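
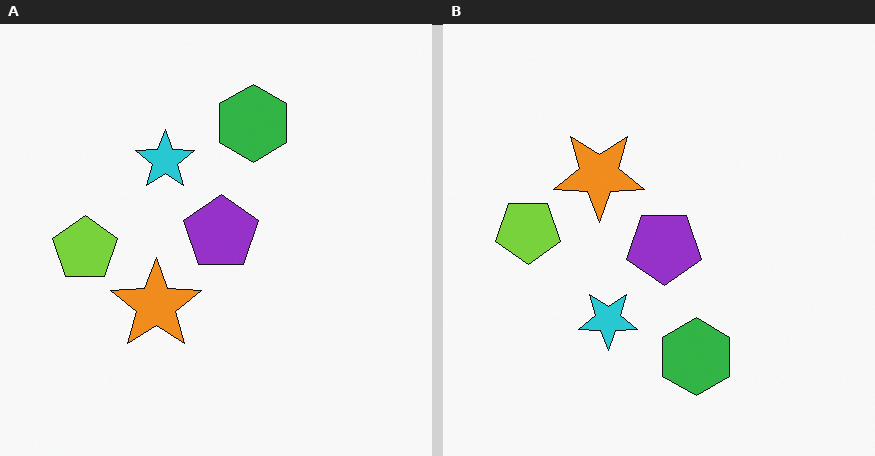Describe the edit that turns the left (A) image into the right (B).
The right (B) image is the left (A) flipped vertically (top ↔ bottom).

The green hexagon is in the top of the left (A) image and the bottom of the right (B) — shapes on opposite sides of the horizontal midline have swapped in a mirror flip.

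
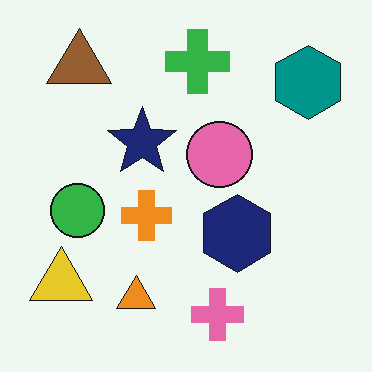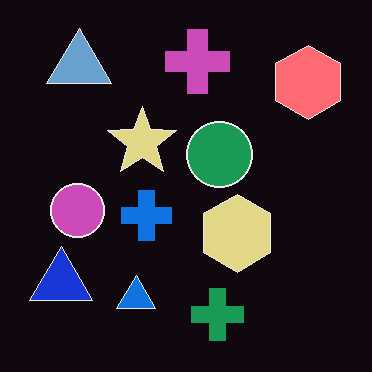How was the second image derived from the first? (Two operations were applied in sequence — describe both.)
The transformation is: color-inverted (negative), then given moderate JPEG compression.

The light background has become dark and every shape's color is its complement — a photographic negative. Blocky 8×8 compression artifacts appear around shape edges and the flat background shows ringing — characteristic JPEG degradation.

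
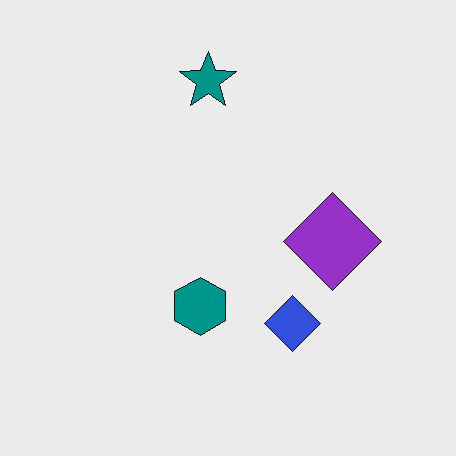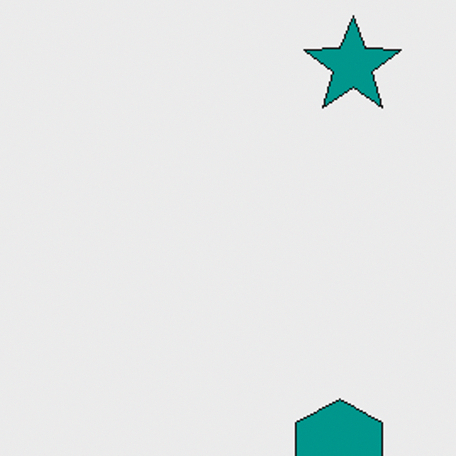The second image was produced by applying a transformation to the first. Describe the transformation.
The image was cropped to a noticeably smaller region and rescaled.

The visible shapes are larger and the field of view is narrower; shapes near the original edges may be partly or wholly outside the frame — a crop-and-rescale.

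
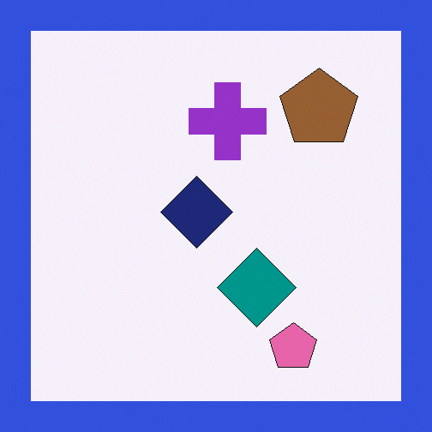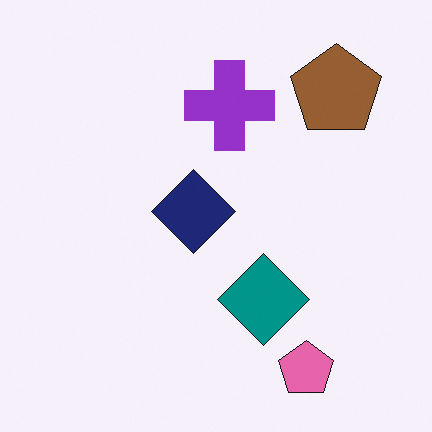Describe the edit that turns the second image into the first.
The first image is the second framed with a blue border.

A solid blue frame runs around the edge of the first image, with the content slightly shrunk inside it.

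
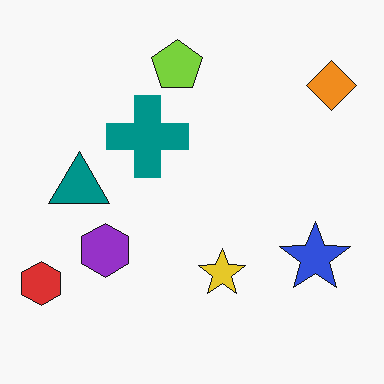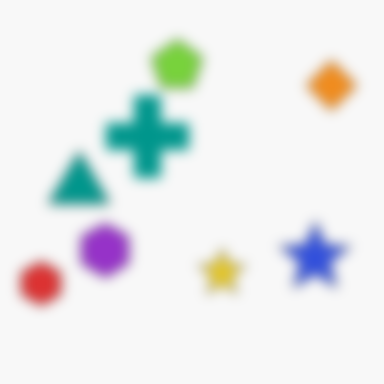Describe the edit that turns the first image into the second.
This is the original image strongly gaussian-blurred.

Shape edges and outlines are uniformly softened across the whole image.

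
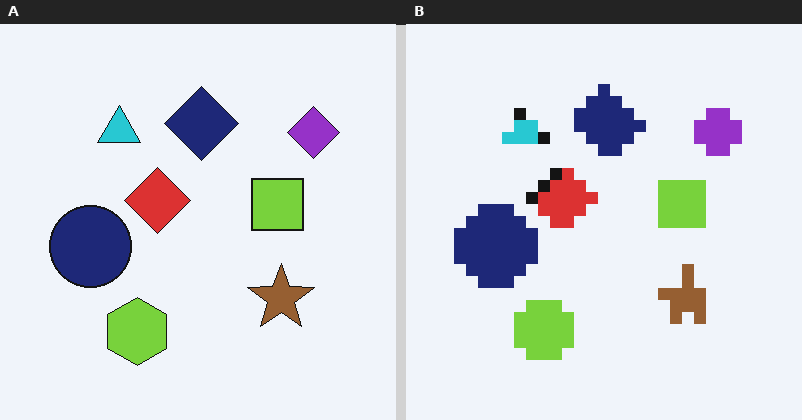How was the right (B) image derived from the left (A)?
This is the original image heavily pixelated into large blocks.

Shapes are reduced to large square blocks; fine edges and outlines are lost — a downscale-then-upscale (mosaic) effect.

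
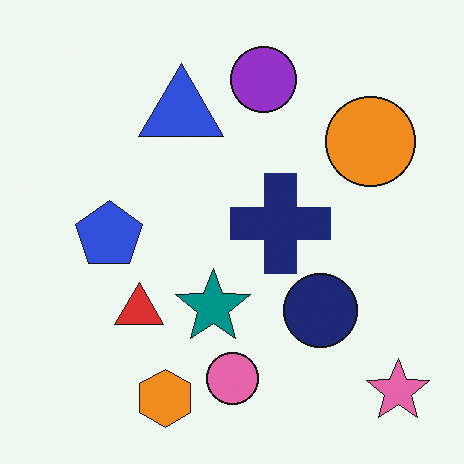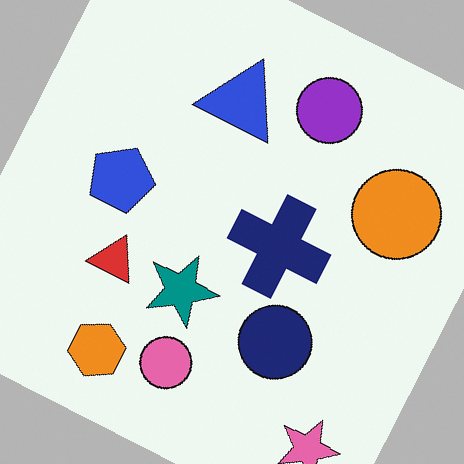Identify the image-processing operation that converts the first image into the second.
This is the original image rotated clockwise by a clearly visible amount.

Every shape is tilted by the same angle and the image corners show triangular fill wedges — a whole-image rotation by a non-right angle.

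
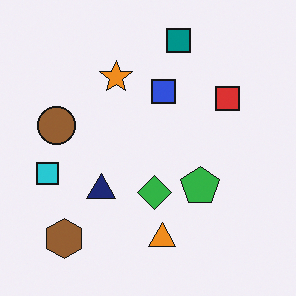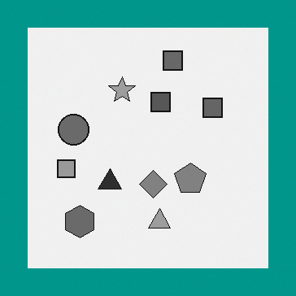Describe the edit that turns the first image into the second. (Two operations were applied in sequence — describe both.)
Converted to grayscale, then framed with a teal border.

All color is removed — every shape is now a shade of grey. A solid teal frame runs around the edge of the second image, with the content slightly shrunk inside it.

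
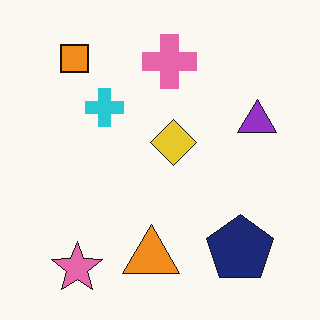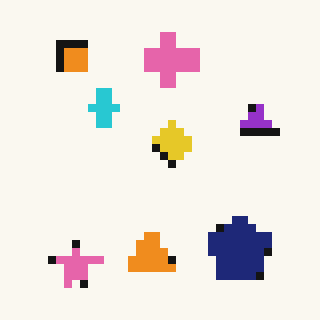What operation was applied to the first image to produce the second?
The second image is the first moderately pixelated.

Shapes are reduced to large square blocks; fine edges and outlines are lost — a downscale-then-upscale (mosaic) effect.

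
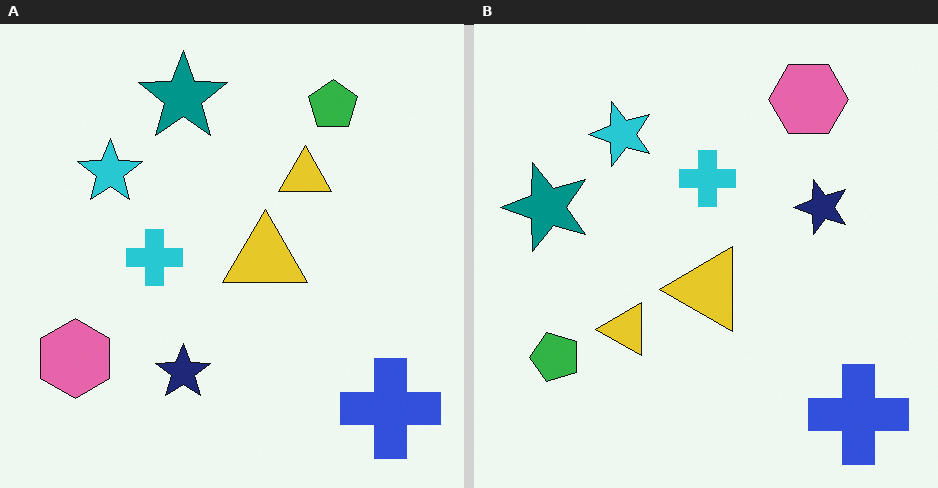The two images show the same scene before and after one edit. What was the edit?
This is the original image transposed (reflected across the top-left ↔ bottom-right diagonal).

Shapes have swapped their row and column positions — what was in the top-right is now in the bottom-left — a diagonal reflection.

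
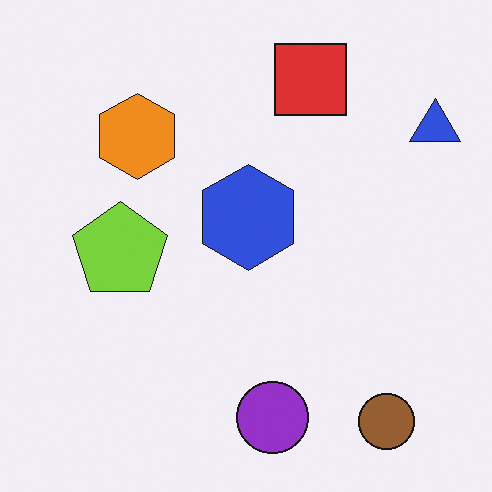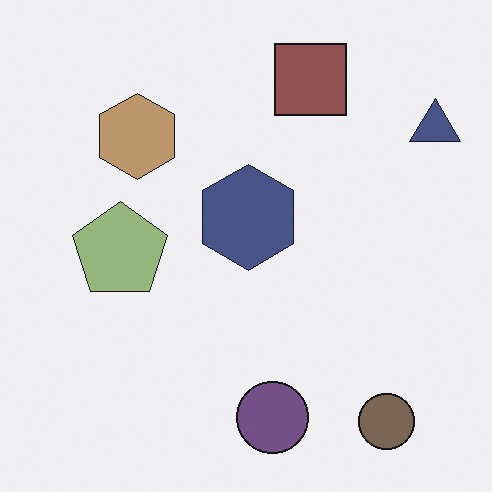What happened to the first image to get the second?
The transformation is: heavily desaturated.

All colors are more muted and greyish — a global saturation change.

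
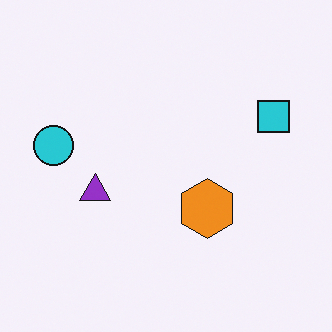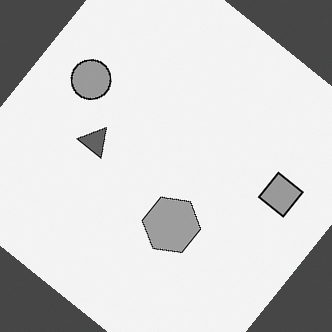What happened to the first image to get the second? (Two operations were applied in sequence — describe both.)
This is the original image converted to grayscale, then rotated clockwise by a large amount — several tens of degrees.

All color is removed — every shape is now a shade of grey. Every shape is tilted by the same angle and the image corners show triangular fill wedges — a whole-image rotation by a non-right angle.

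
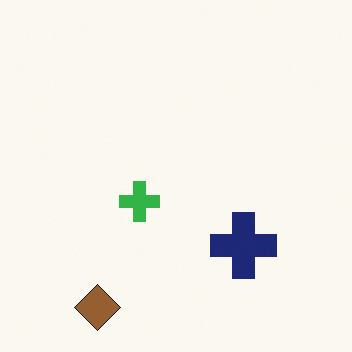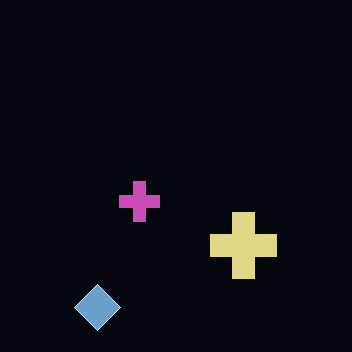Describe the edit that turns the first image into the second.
The transformation is: color-inverted (negative).

The light background has become dark and every shape's color is its complement — a photographic negative.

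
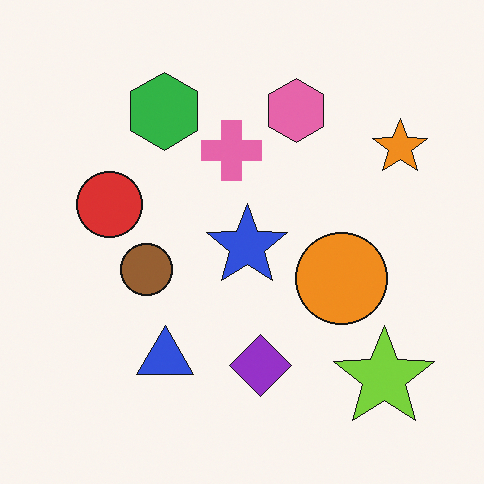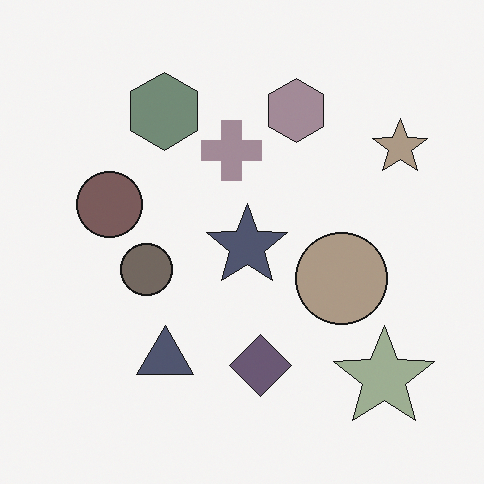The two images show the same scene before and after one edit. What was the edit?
This is the original image heavily desaturated.

All colors are more muted and greyish — a global saturation change.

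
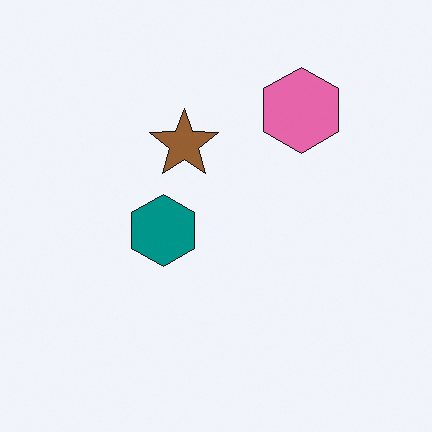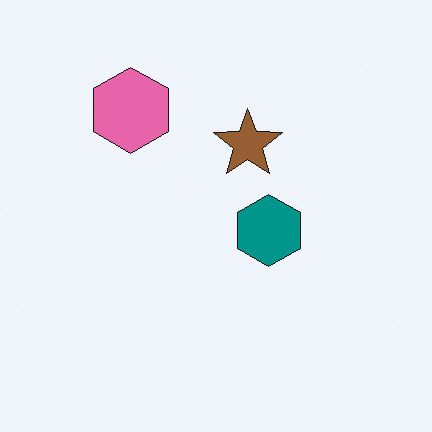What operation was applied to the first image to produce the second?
Flipped horizontally (left ↔ right).

The pink hexagon is in the top-right of the first image and the top-left of the second — shapes on opposite sides of the vertical midline have swapped in a mirror flip.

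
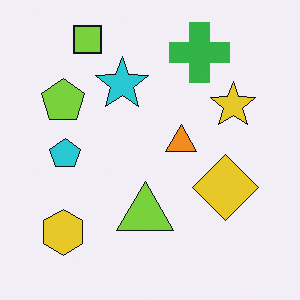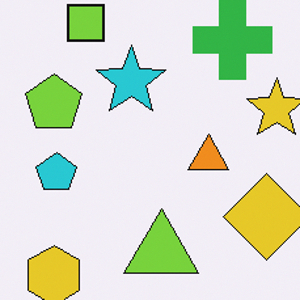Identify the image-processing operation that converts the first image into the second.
The transformation is: cropped to a modestly smaller region and rescaled.

The visible shapes are larger and the field of view is narrower; shapes near the original edges may be partly or wholly outside the frame — a crop-and-rescale.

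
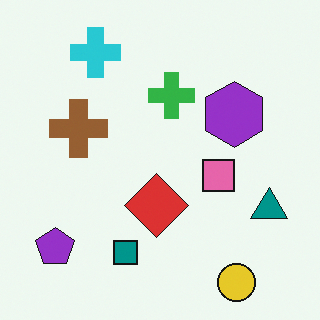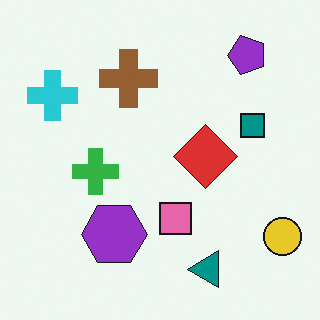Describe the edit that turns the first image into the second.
Transposed (reflected across the top-left ↔ bottom-right diagonal).

Shapes have swapped their row and column positions — what was in the top-right is now in the bottom-left — a diagonal reflection.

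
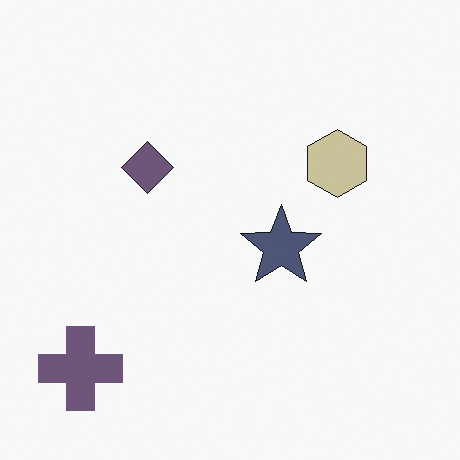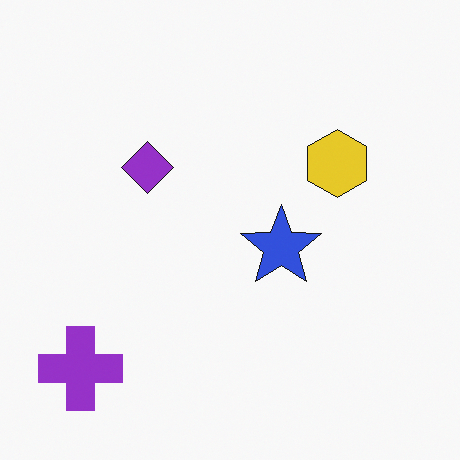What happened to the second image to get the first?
The first image is the second made much more muted (saturation change).

All colors are more muted and greyish — a global saturation change.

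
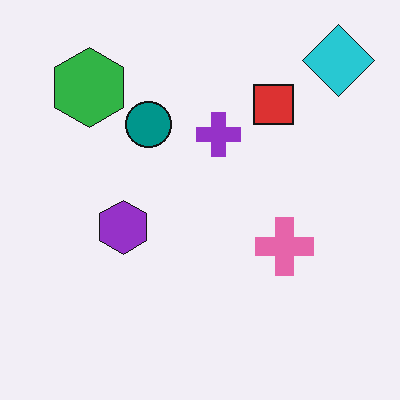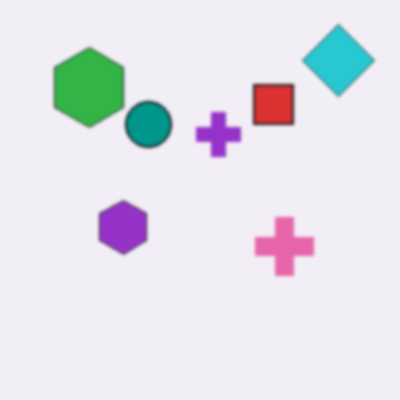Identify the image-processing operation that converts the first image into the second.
The image was lightly blurred.

Shape edges and outlines are uniformly softened across the whole image.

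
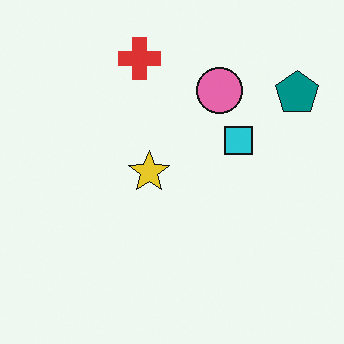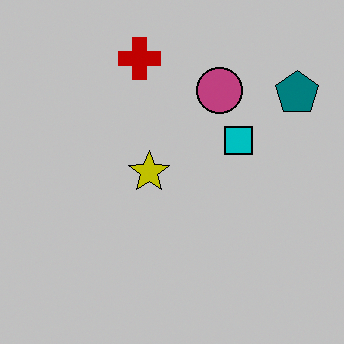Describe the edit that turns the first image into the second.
This is the original image aggressively posterized.

Each flat color has snapped to a coarser quantized level — most visibly, the near-white background has dropped to a flat grey.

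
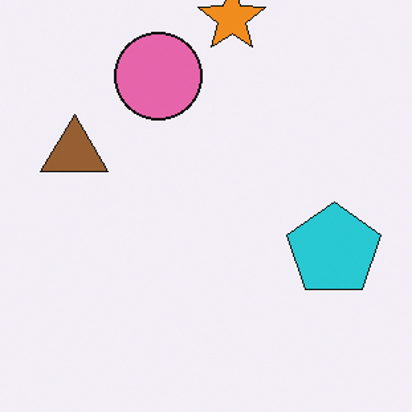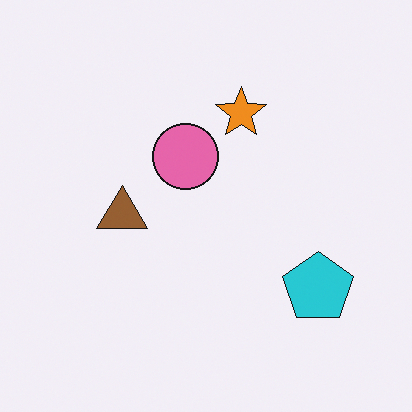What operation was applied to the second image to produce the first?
The first image is the second cropped to a modestly smaller region and rescaled.

The visible shapes are larger and the field of view is narrower; shapes near the original edges may be partly or wholly outside the frame — a crop-and-rescale.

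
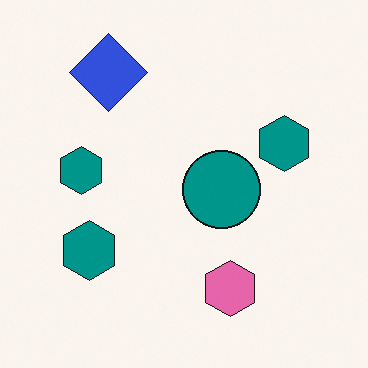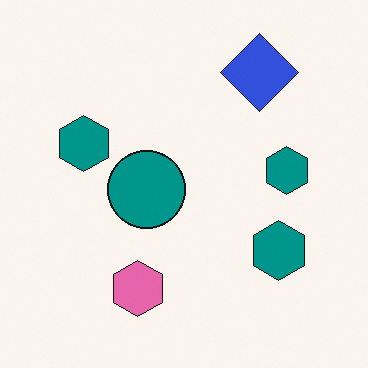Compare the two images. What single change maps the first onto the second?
Flipped horizontally (left ↔ right).

The blue diamond is in the top-left of the first image and the top-right of the second — shapes on opposite sides of the vertical midline have swapped in a mirror flip.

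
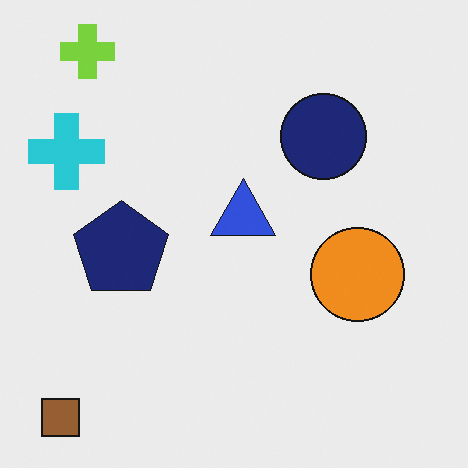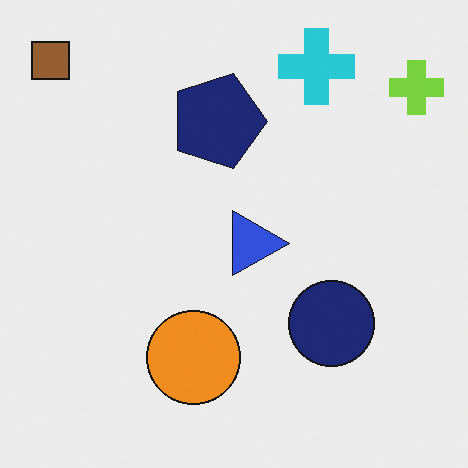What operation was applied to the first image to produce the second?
Rotated 90° clockwise.

The brown square sits in the bottom-left of the first image and the top-left of the second — consistent with a whole-image 90° clockwise rotation.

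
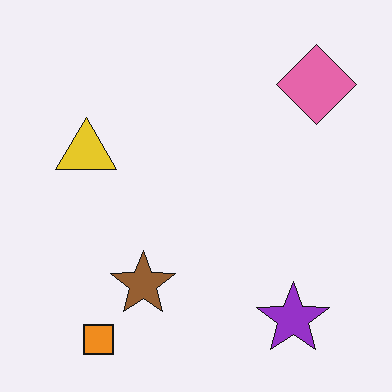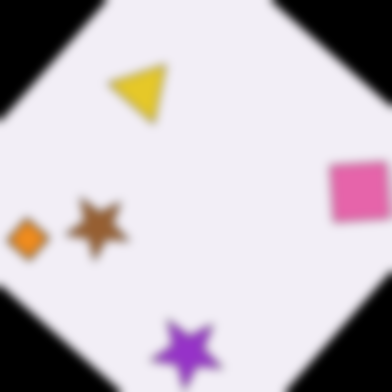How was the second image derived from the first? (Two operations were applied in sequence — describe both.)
The second image is the first rotated clockwise by a large amount — several tens of degrees, then moderately blurred.

Every shape is tilted by the same angle and the image corners show triangular fill wedges — a whole-image rotation by a non-right angle. Shape edges and outlines are uniformly softened across the whole image.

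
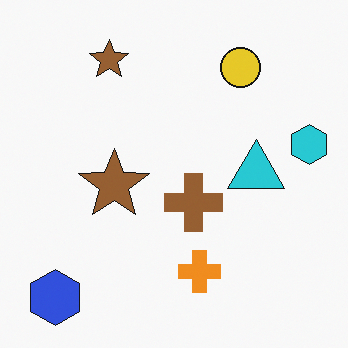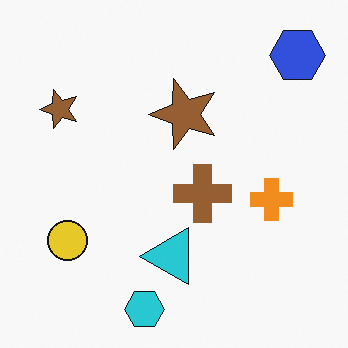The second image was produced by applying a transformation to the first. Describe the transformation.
The transformation is: transposed (reflected across the top-left ↔ bottom-right diagonal).

Shapes have swapped their row and column positions — what was in the top-right is now in the bottom-left — a diagonal reflection.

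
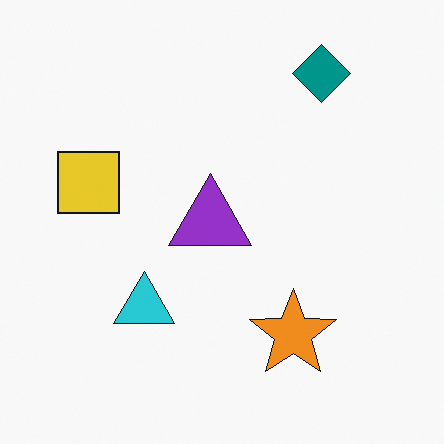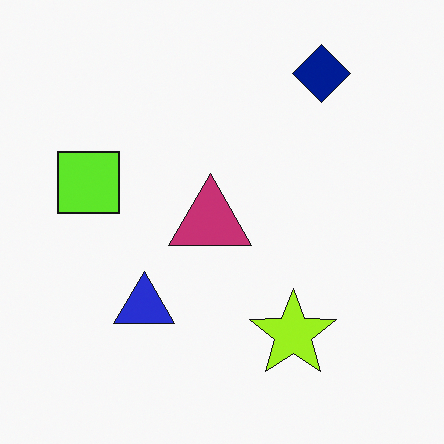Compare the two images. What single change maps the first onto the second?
Hue-shifted by a small amount.

Every shape's color has rotated by the same amount around the hue wheel — a uniform hue shift.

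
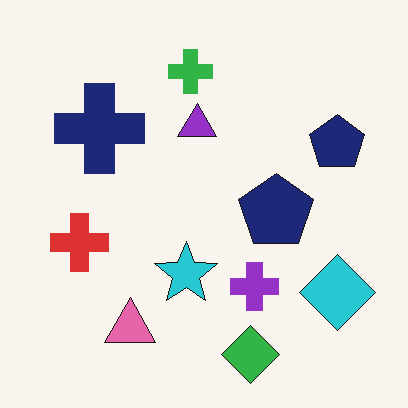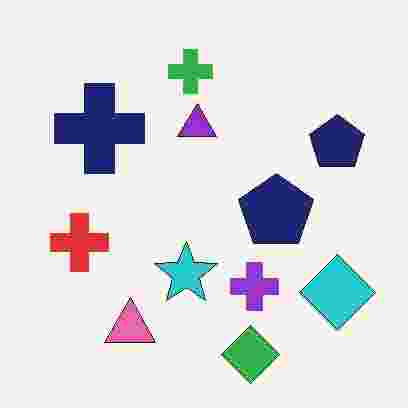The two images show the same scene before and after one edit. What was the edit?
It was degraded with heavy JPEG compression.

Blocky 8×8 compression artifacts appear around shape edges and the flat background shows ringing — characteristic JPEG degradation.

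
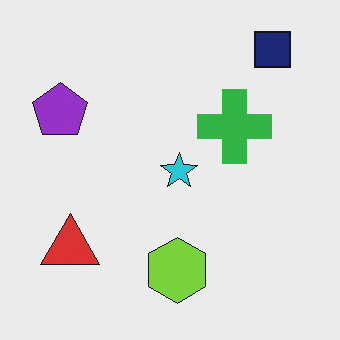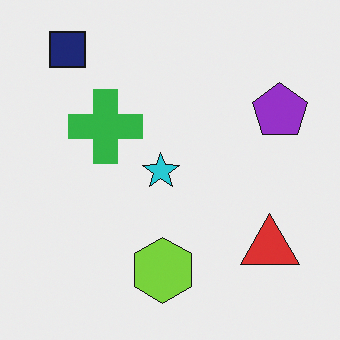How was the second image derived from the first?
The image was flipped horizontally (left ↔ right).

The purple pentagon is in the top-left of the first image and the top-right of the second — shapes on opposite sides of the vertical midline have swapped in a mirror flip.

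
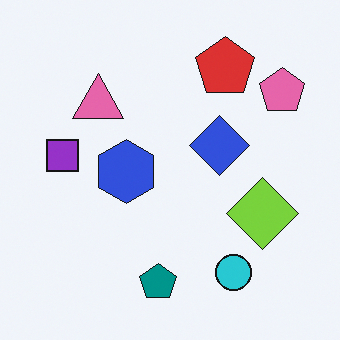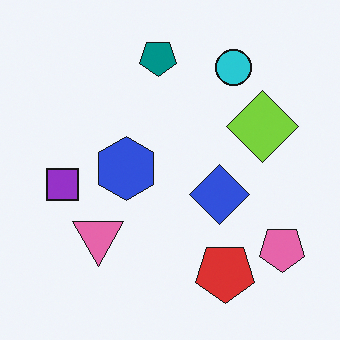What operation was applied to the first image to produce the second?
The second image is the first flipped vertically (top ↔ bottom).

The teal pentagon is in the bottom of the first image and the top of the second — shapes on opposite sides of the horizontal midline have swapped in a mirror flip.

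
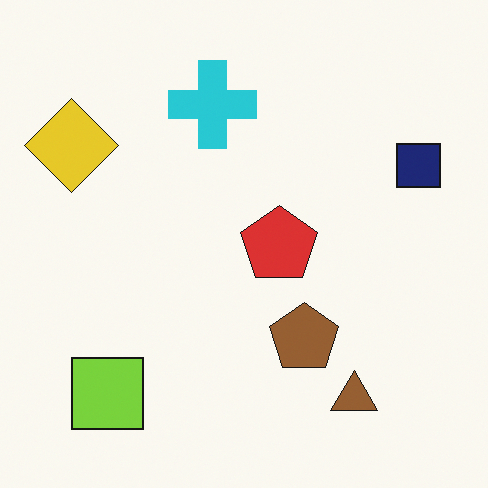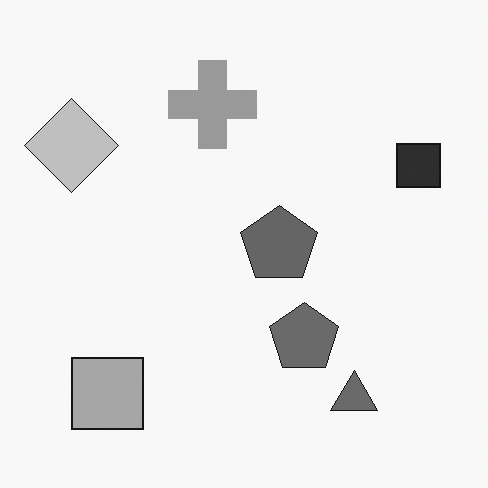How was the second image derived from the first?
The image was converted to grayscale.

All color is removed — every shape is now a shade of grey.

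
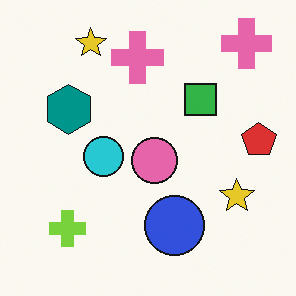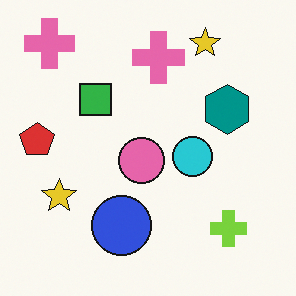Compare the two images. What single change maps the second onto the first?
Flipped horizontally (left ↔ right).

The red pentagon is in the left of the second image and the right of the first — shapes on opposite sides of the vertical midline have swapped in a mirror flip.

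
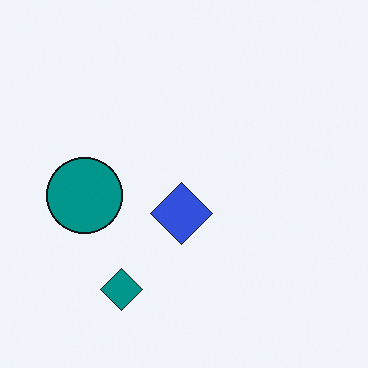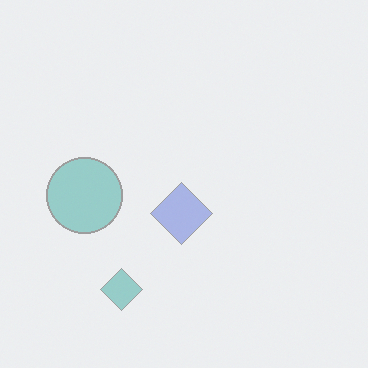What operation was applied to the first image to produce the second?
The transformation is: washed out (contrast reduced).

Tones are pushed toward mid-grey across the whole image — a global contrast change.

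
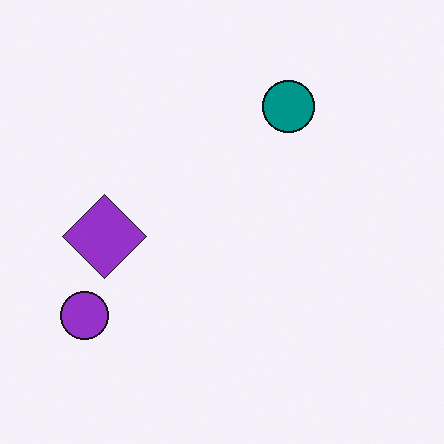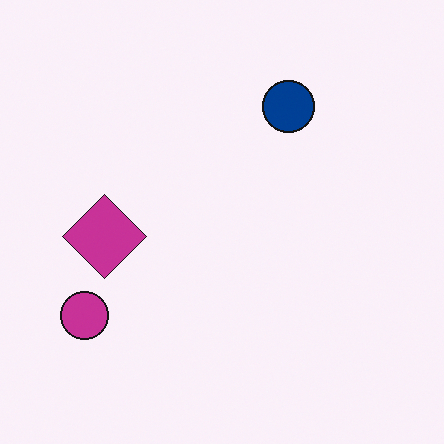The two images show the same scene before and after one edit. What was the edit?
The transformation is: hue-shifted slightly.

Every shape's color has rotated by the same amount around the hue wheel — a uniform hue shift.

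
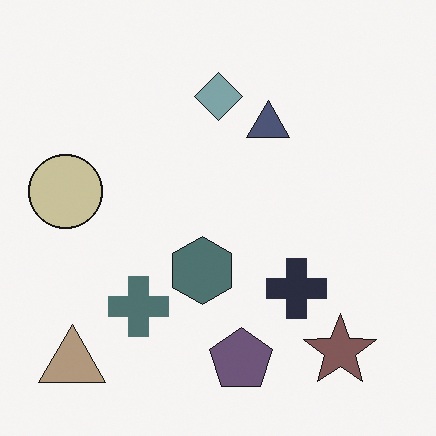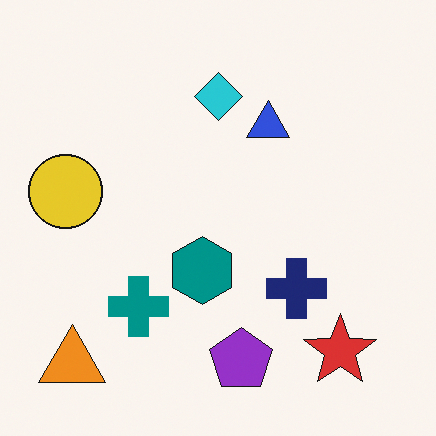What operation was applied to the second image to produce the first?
Heavily desaturated.

All colors are more muted and greyish — a global saturation change.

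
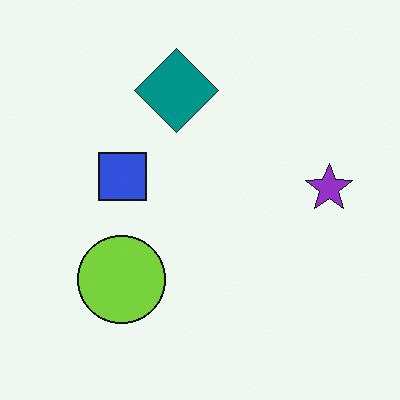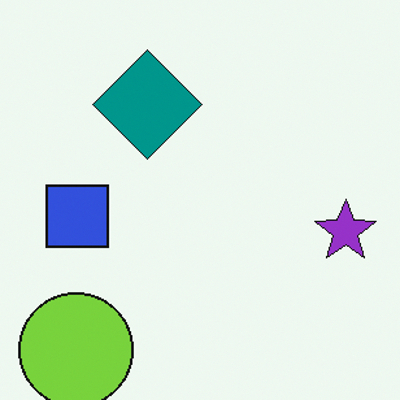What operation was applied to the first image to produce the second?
The transformation is: cropped slightly and scaled back up.

The visible shapes are larger and the field of view is narrower; shapes near the original edges may be partly or wholly outside the frame — a crop-and-rescale.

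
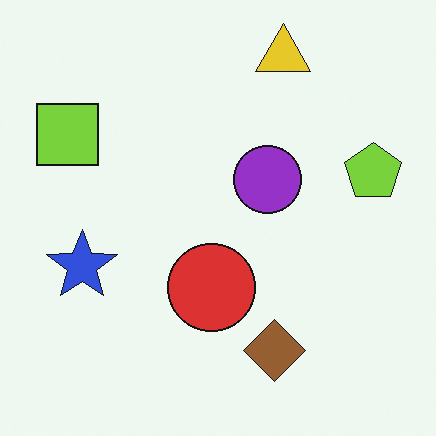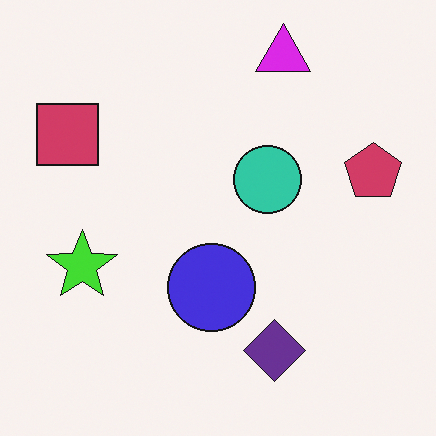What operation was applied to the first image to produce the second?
Hue-shifted by a large amount.

Every shape's color has rotated by the same amount around the hue wheel — a uniform hue shift.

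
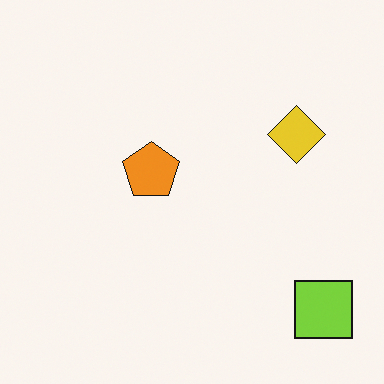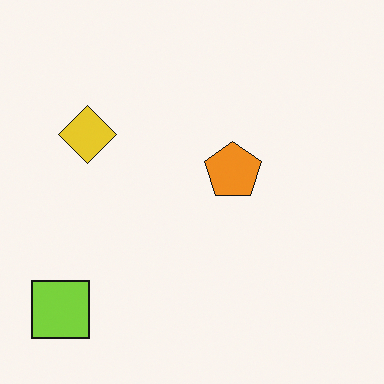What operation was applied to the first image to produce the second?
The transformation is: flipped horizontally (left ↔ right).

The lime square is in the bottom-right of the first image and the bottom-left of the second — shapes on opposite sides of the vertical midline have swapped in a mirror flip.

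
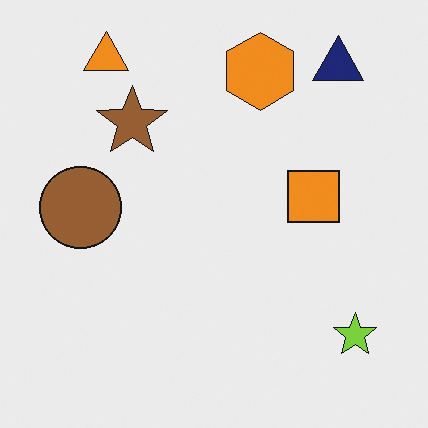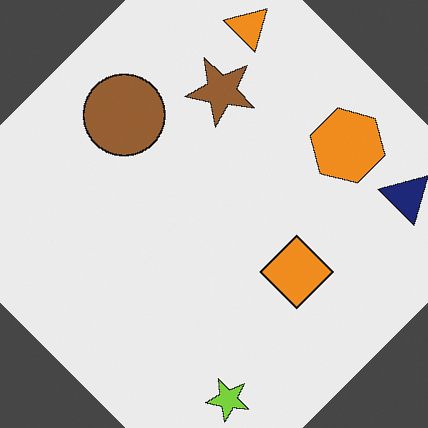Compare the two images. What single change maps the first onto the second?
This is the original image rotated clockwise by a large amount — several tens of degrees.

Every shape is tilted by the same angle and the image corners show triangular fill wedges — a whole-image rotation by a non-right angle.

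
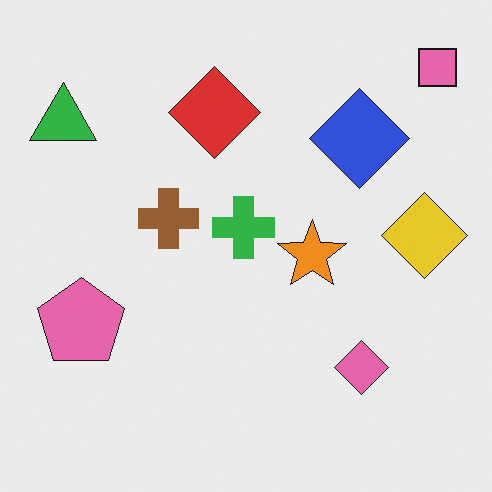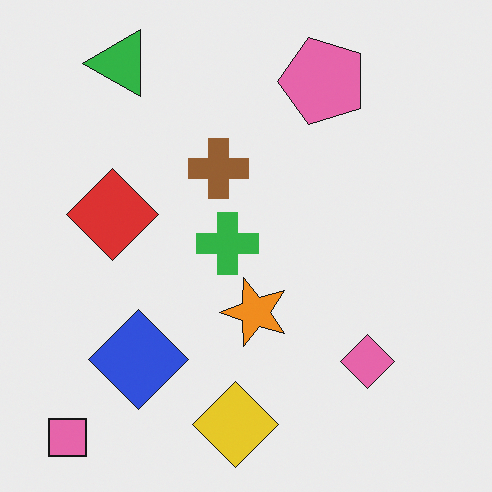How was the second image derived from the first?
The second image is the first transposed (reflected across the top-left ↔ bottom-right diagonal).

Shapes have swapped their row and column positions — what was in the top-right is now in the bottom-left — a diagonal reflection.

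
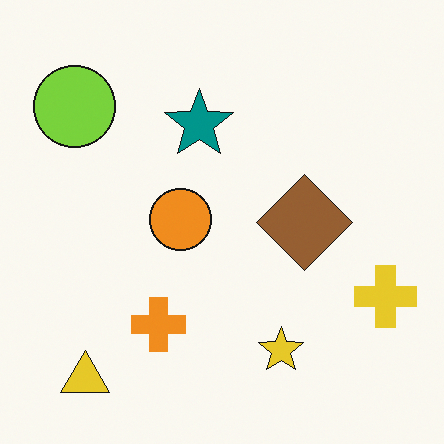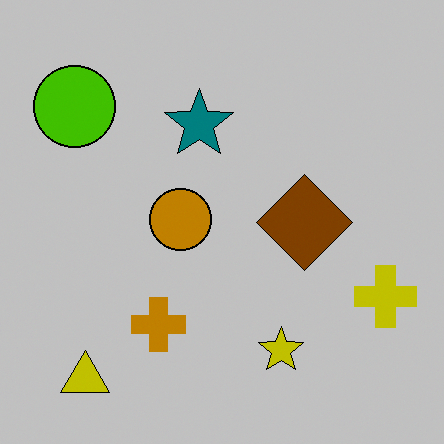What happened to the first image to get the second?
This is the original image aggressively posterized.

Each flat color has snapped to a coarser quantized level — most visibly, the near-white background has dropped to a flat grey.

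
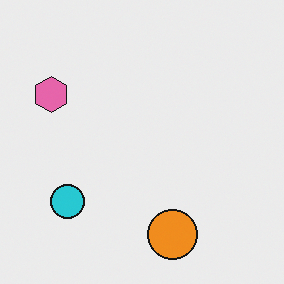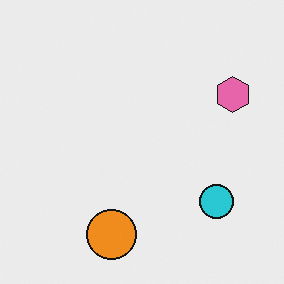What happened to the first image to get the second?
The second image is the first flipped horizontally (left ↔ right).

The pink hexagon is in the top-left of the first image and the top-right of the second — shapes on opposite sides of the vertical midline have swapped in a mirror flip.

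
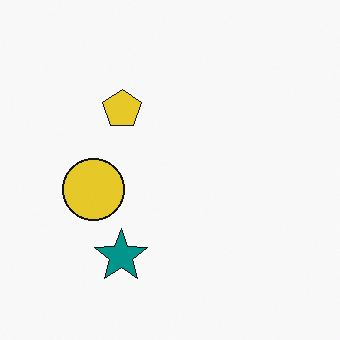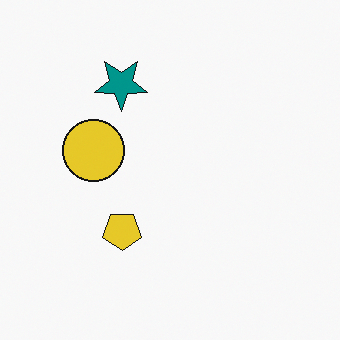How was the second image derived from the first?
It was flipped vertically (top ↔ bottom).

The teal star is in the bottom of the first image and the top of the second — shapes on opposite sides of the horizontal midline have swapped in a mirror flip.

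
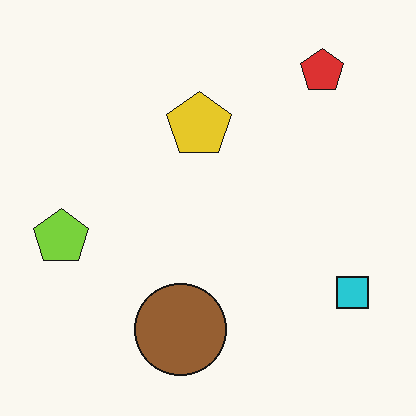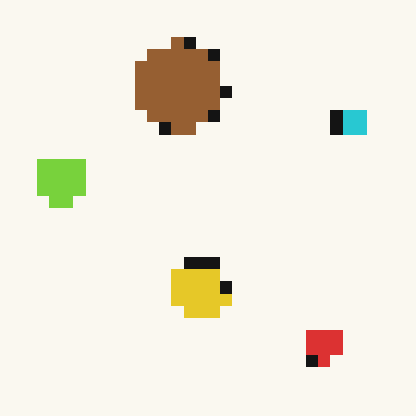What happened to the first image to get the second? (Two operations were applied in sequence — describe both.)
The second image is the first flipped vertically (top ↔ bottom), then heavily pixelated into large blocks.

The red pentagon is in the top-right of the first image and the bottom-right of the second — shapes on opposite sides of the horizontal midline have swapped in a mirror flip. Shapes are reduced to large square blocks; fine edges and outlines are lost — a downscale-then-upscale (mosaic) effect.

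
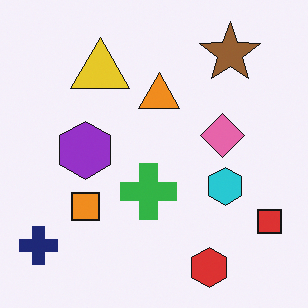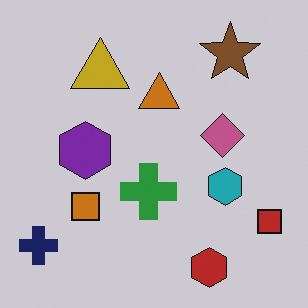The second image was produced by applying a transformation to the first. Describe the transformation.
Slightly darkened.

Every pixel — background and shapes alike — is uniformly darkened.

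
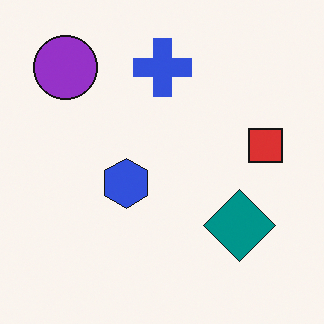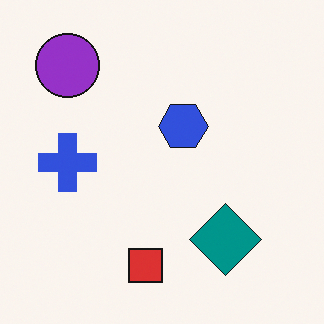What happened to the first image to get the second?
The second image is the first transposed (reflected across the top-left ↔ bottom-right diagonal).

Shapes have swapped their row and column positions — what was in the top-right is now in the bottom-left — a diagonal reflection.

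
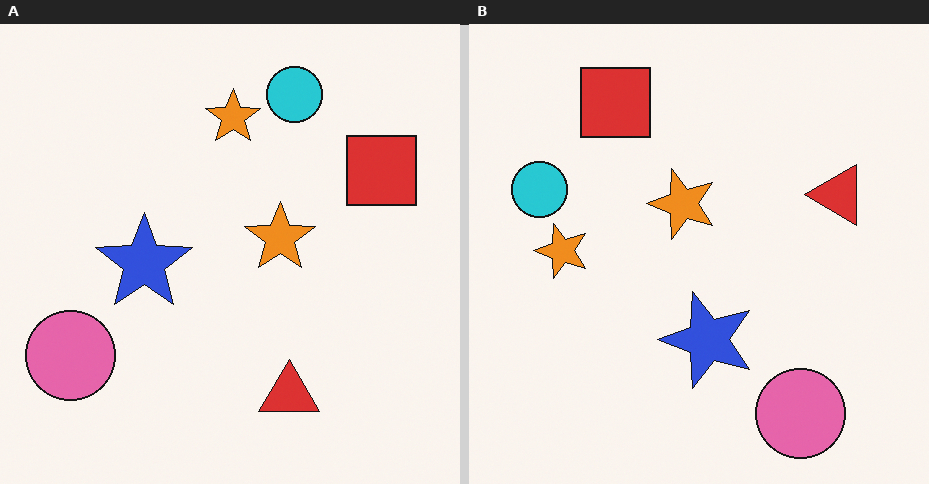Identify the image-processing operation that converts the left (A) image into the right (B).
Rotated 90° counter-clockwise.

The pink circle sits in the bottom-left of the left (A) image and the bottom-right of the right (B) — consistent with a whole-image 90° counter-clockwise rotation.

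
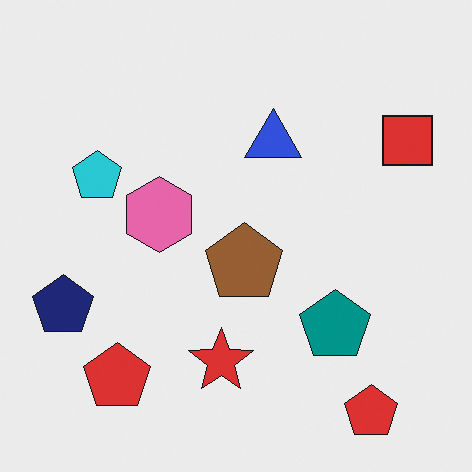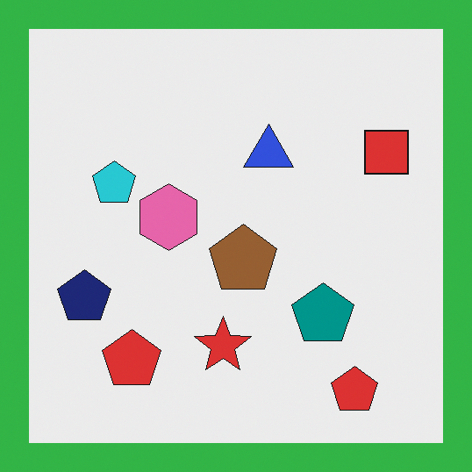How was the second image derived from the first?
The image was framed with a green border.

A solid green frame runs around the edge of the second image, with the content slightly shrunk inside it.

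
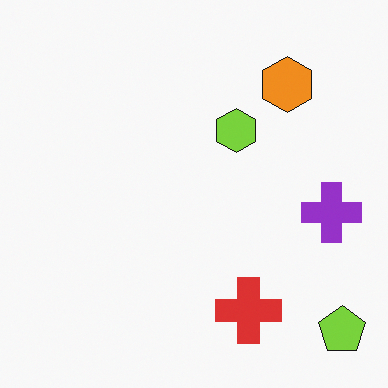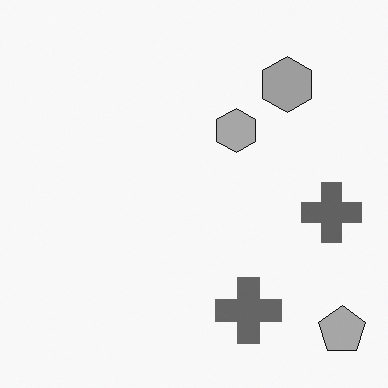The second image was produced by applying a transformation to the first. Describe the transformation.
This is the original image converted to grayscale.

All color is removed — every shape is now a shade of grey.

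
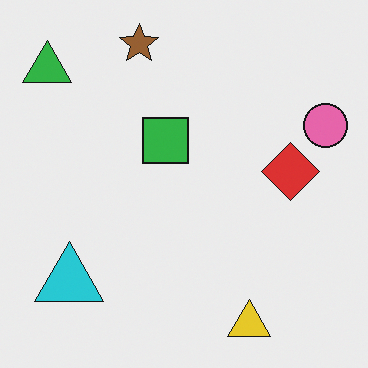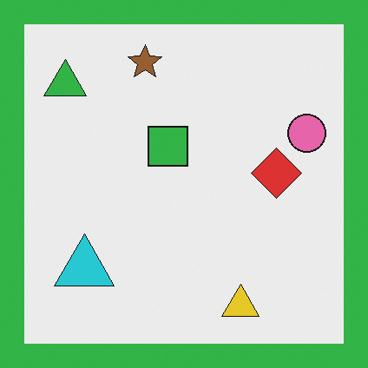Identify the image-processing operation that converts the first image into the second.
This is the original image framed with a green border.

A solid green frame runs around the edge of the second image, with the content slightly shrunk inside it.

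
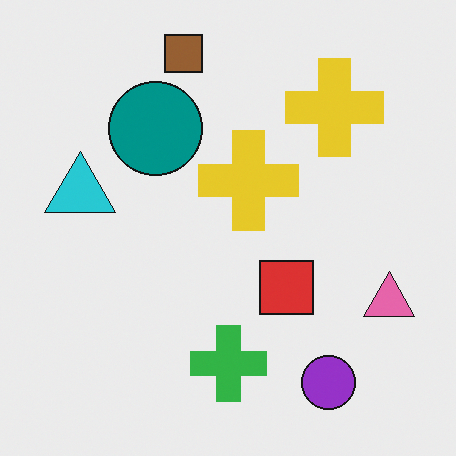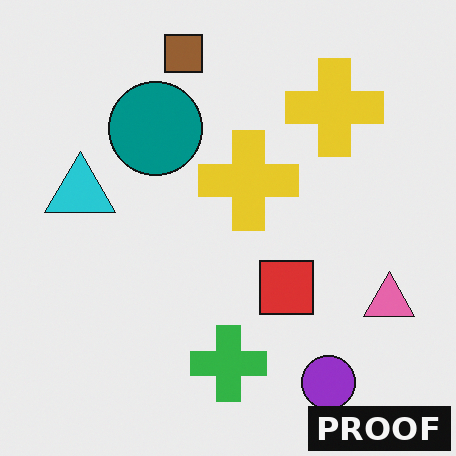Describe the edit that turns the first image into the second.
This is the original image watermarked with the text "PROOF" in the lower-right corner.

A dark label reading "PROOF" appears in the lower-right corner.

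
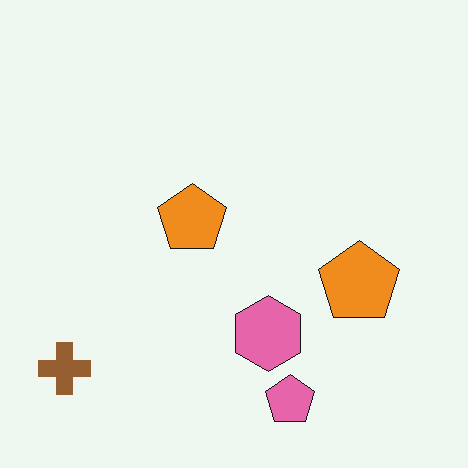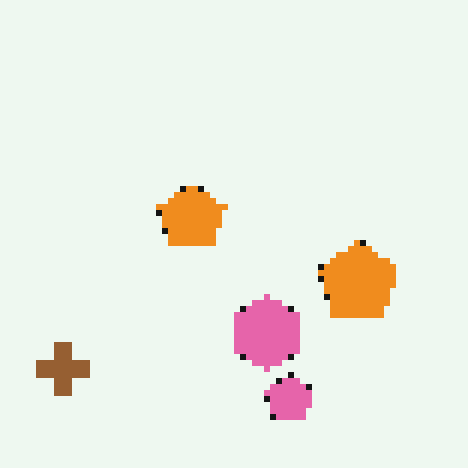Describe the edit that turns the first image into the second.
The transformation is: moderately pixelated.

Shapes are reduced to large square blocks; fine edges and outlines are lost — a downscale-then-upscale (mosaic) effect.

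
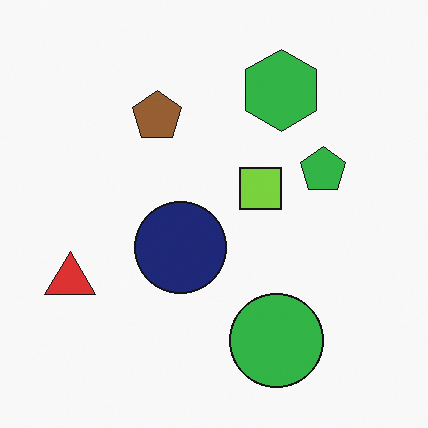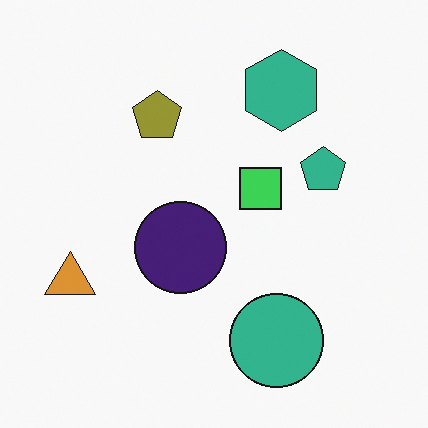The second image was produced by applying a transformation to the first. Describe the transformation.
The second image is the first hue-shifted by a small amount.

Every shape's color has rotated by the same amount around the hue wheel — a uniform hue shift.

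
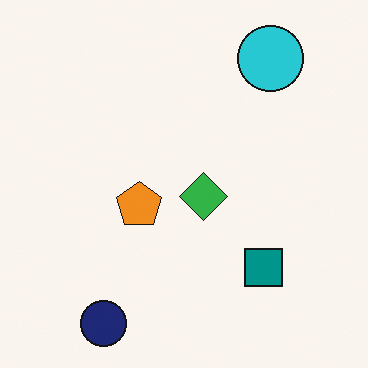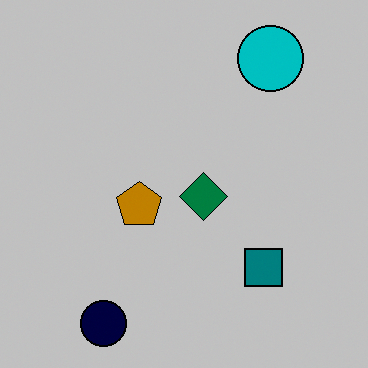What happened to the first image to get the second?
The transformation is: heavily posterized to just a handful of flat colors.

Each flat color has snapped to a coarser quantized level — most visibly, the near-white background has dropped to a flat grey.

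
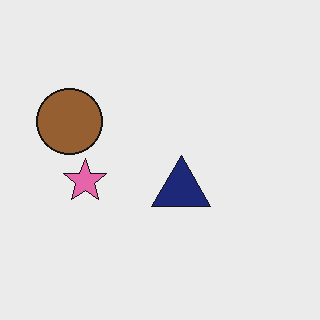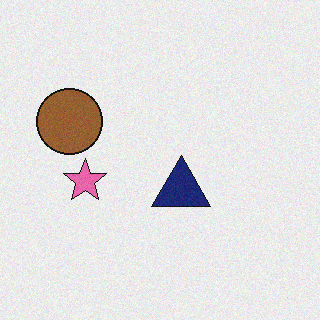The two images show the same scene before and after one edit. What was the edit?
The second image is the first degraded with light additive noise.

Random speckle covers the whole image, including the flat background.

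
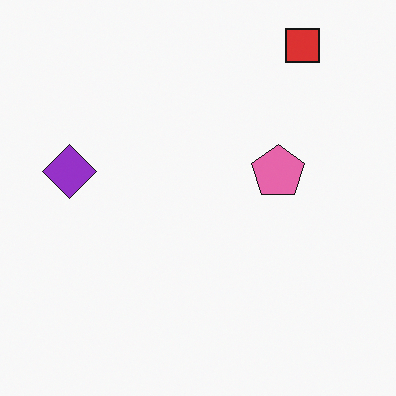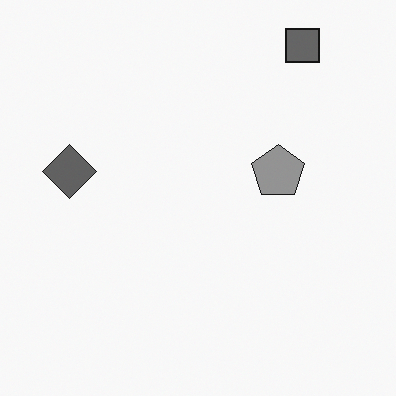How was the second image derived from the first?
Converted to grayscale.

All color is removed — every shape is now a shade of grey.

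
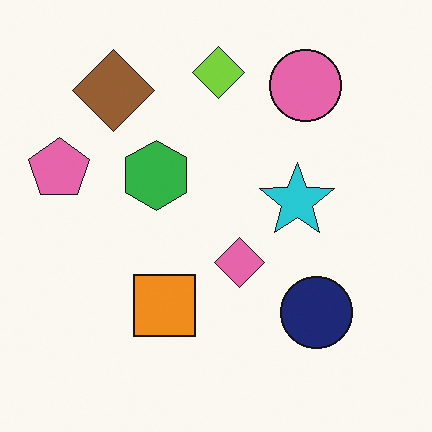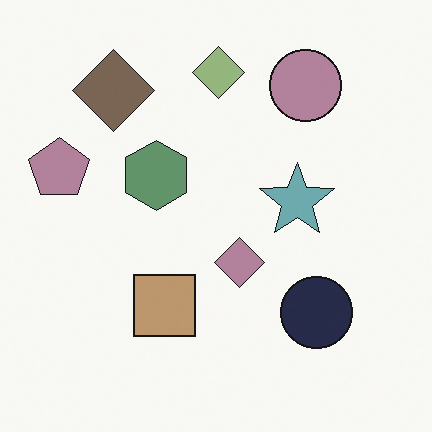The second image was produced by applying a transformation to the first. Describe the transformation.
This is the original image heavily desaturated.

All colors are more muted and greyish — a global saturation change.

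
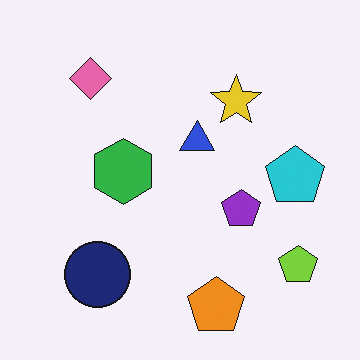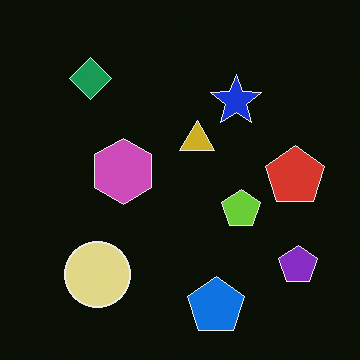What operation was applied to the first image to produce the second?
Color-inverted (negative).

The light background has become dark and every shape's color is its complement — a photographic negative.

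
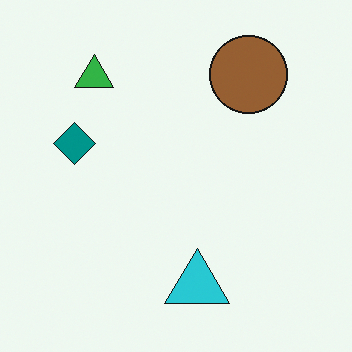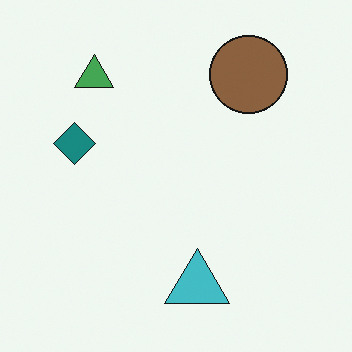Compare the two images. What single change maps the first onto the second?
The second image is the first slightly desaturated.

All colors are more muted and greyish — a global saturation change.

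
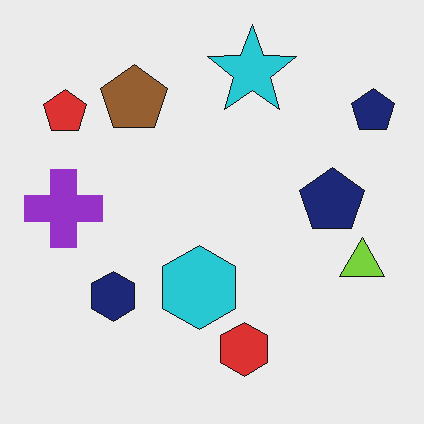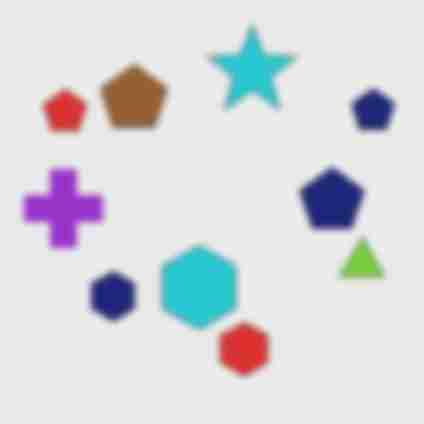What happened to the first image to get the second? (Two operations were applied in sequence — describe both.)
This is the original image moderately blurred, then heavily JPEG-compressed with obvious blocking artifacts.

Shape edges and outlines are uniformly softened across the whole image. Blocky 8×8 compression artifacts appear around shape edges and the flat background shows ringing — characteristic JPEG degradation.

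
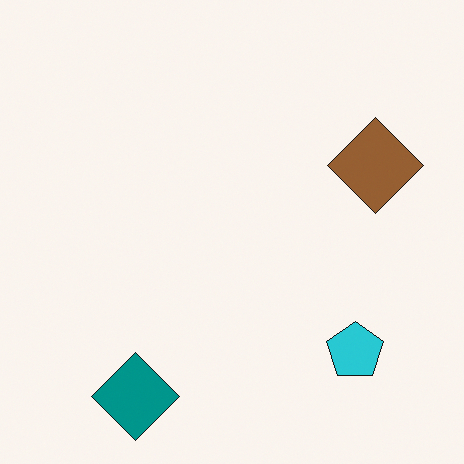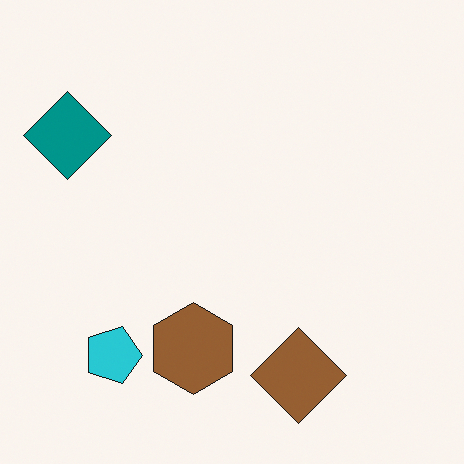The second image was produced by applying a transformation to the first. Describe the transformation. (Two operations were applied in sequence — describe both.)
Rotated 90° clockwise, then overlaid with an additional brown hexagon.

The teal diamond sits in the bottom-left of the first image and the top-left of the second — consistent with a whole-image 90° clockwise rotation. A brown hexagon appears in the second image that is absent from the first.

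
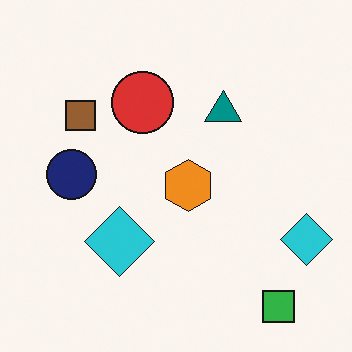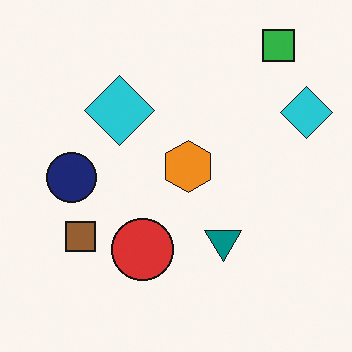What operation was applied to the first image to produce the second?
This is the original image flipped vertically (top ↔ bottom).

The green square is in the bottom-right of the first image and the top-right of the second — shapes on opposite sides of the horizontal midline have swapped in a mirror flip.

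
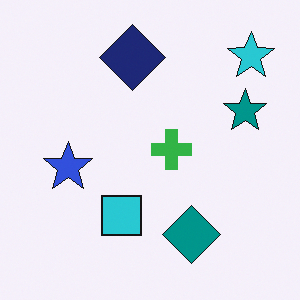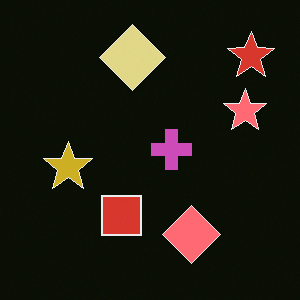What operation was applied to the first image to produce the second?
This is the original image color-inverted (negative).

The light background has become dark and every shape's color is its complement — a photographic negative.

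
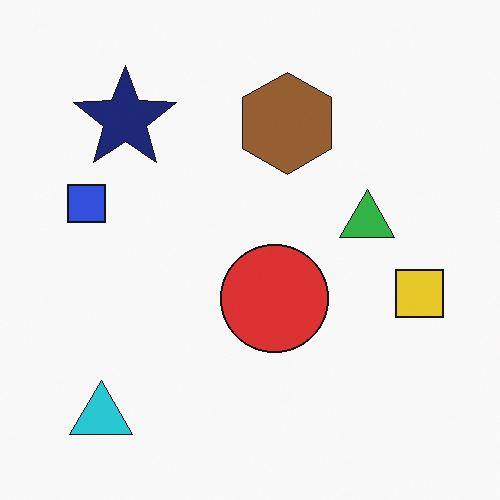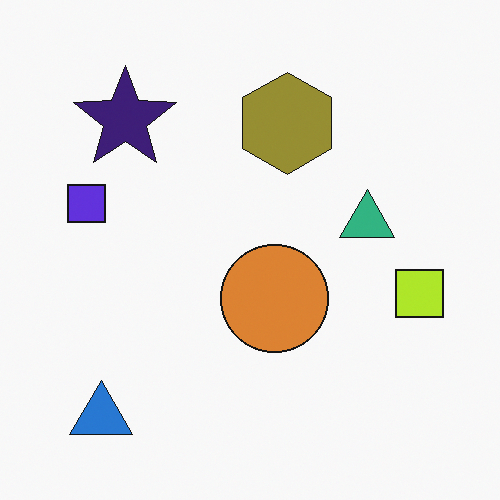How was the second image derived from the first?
It was hue-shifted slightly.

Every shape's color has rotated by the same amount around the hue wheel — a uniform hue shift.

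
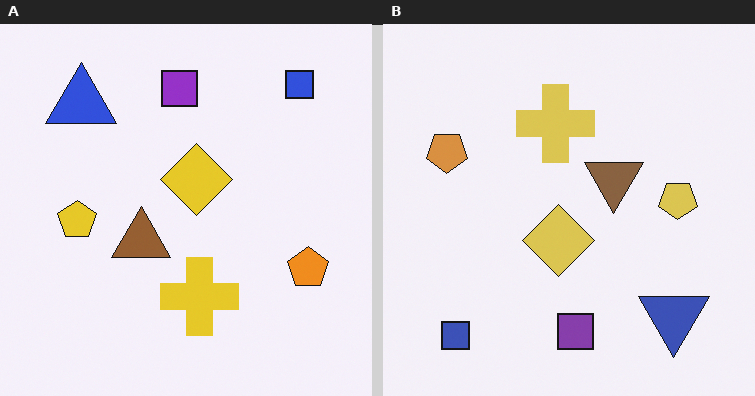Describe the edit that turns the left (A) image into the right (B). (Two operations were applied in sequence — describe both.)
It was slightly desaturated, then rotated 180°.

All colors are more muted and greyish — a global saturation change. The blue square sits in the top-right of the left (A) image and the bottom-left of the right (B) — consistent with a whole-image 180° rotation.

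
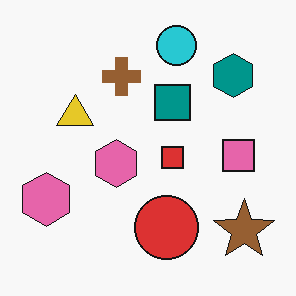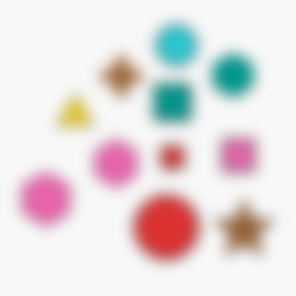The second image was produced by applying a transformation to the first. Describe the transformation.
This is the original image strongly gaussian-blurred.

Shape edges and outlines are uniformly softened across the whole image.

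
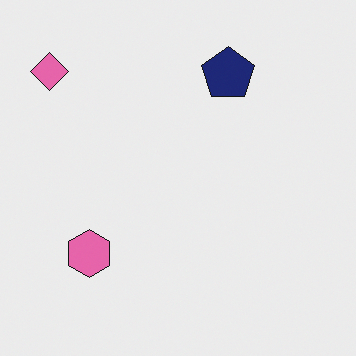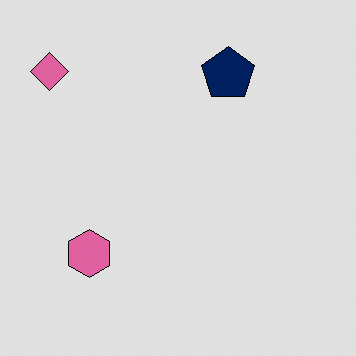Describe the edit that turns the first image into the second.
Moderately posterized.

Each flat color has snapped to a coarser quantized level — most visibly, the near-white background has dropped to a flat grey.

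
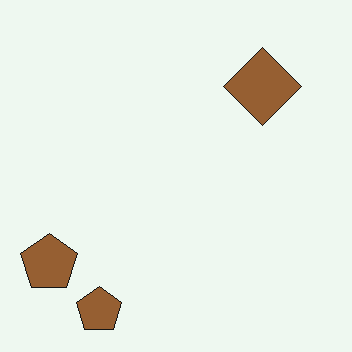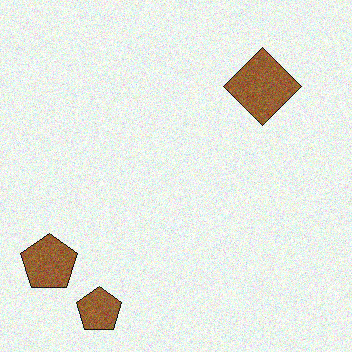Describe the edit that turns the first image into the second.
It was degraded with moderate additive noise.

Random speckle covers the whole image, including the flat background.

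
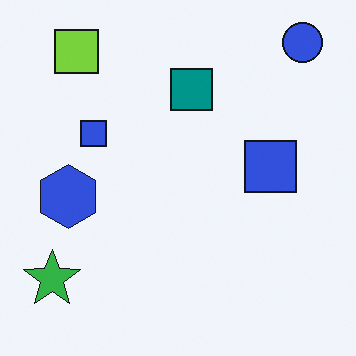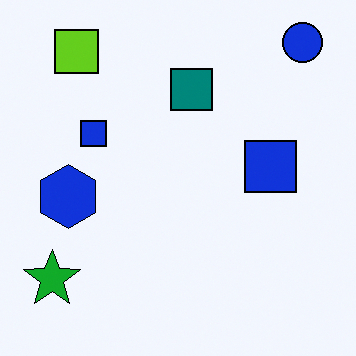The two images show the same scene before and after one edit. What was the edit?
Given slightly increased contrast.

Tones are pushed away from mid-grey across the whole image — a global contrast change.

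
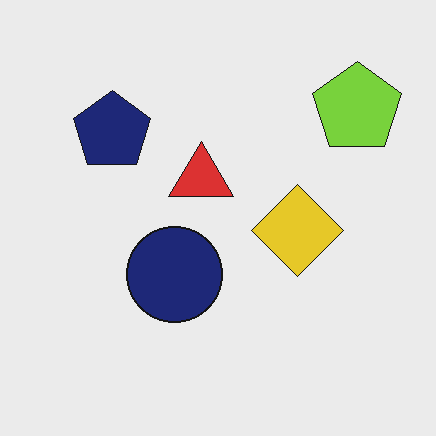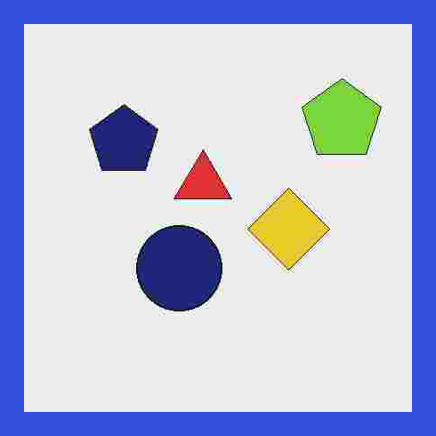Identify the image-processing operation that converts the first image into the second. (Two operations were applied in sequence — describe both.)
Heavily JPEG-compressed with obvious blocking artifacts, then framed with a blue border.

Blocky 8×8 compression artifacts appear around shape edges and the flat background shows ringing — characteristic JPEG degradation. A solid blue frame runs around the edge of the second image, with the content slightly shrunk inside it.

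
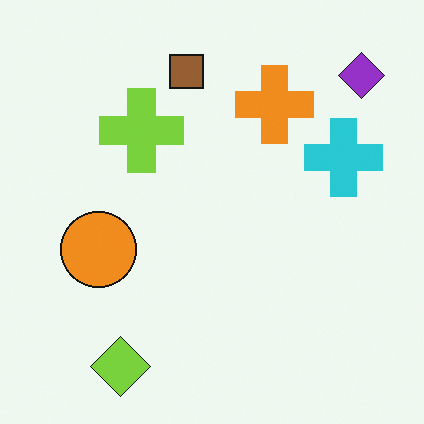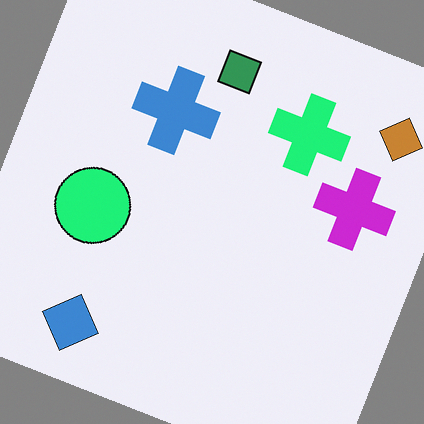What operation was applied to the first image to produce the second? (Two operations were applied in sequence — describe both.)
This is the original image rotated clockwise by a moderate amount, then hue-shifted noticeably.

Every shape is tilted by the same angle and the image corners show triangular fill wedges — a whole-image rotation by a non-right angle. Every shape's color has rotated by the same amount around the hue wheel — a uniform hue shift.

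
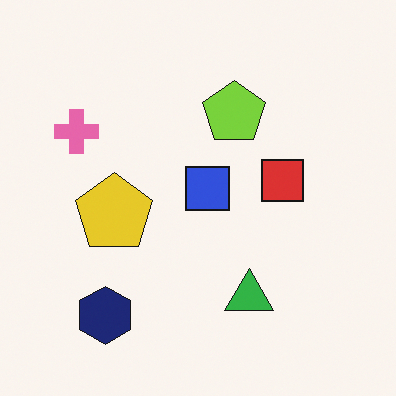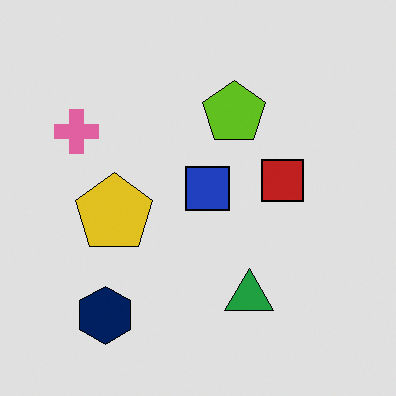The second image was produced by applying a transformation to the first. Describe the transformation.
The second image is the first moderately posterized.

Each flat color has snapped to a coarser quantized level — most visibly, the near-white background has dropped to a flat grey.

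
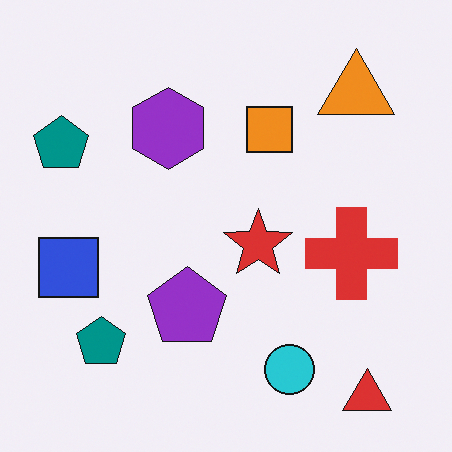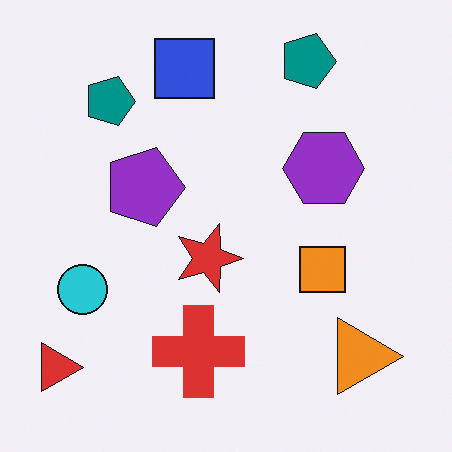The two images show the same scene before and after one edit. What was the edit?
The second image is the first rotated 90° clockwise.

The red triangle sits in the bottom-right of the first image and the bottom-left of the second — consistent with a whole-image 90° clockwise rotation.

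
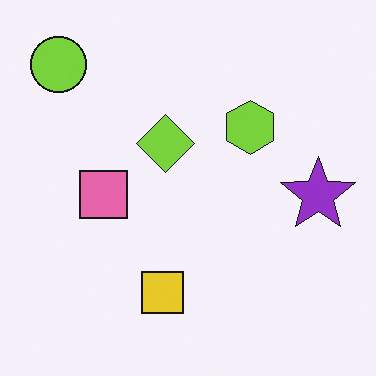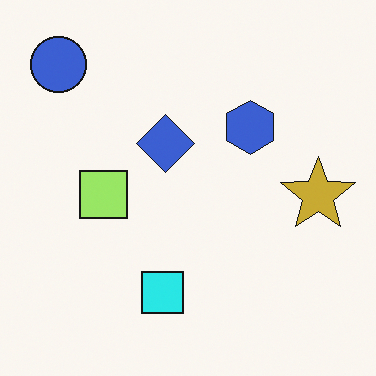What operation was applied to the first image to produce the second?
It was hue-shifted through roughly a third of the color wheel.

Every shape's color has rotated by the same amount around the hue wheel — a uniform hue shift.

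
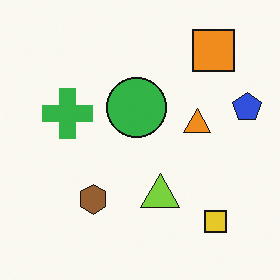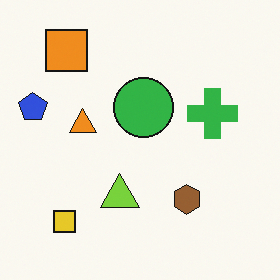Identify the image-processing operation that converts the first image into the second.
The image was flipped horizontally (left ↔ right).

The blue pentagon is in the right of the first image and the left of the second — shapes on opposite sides of the vertical midline have swapped in a mirror flip.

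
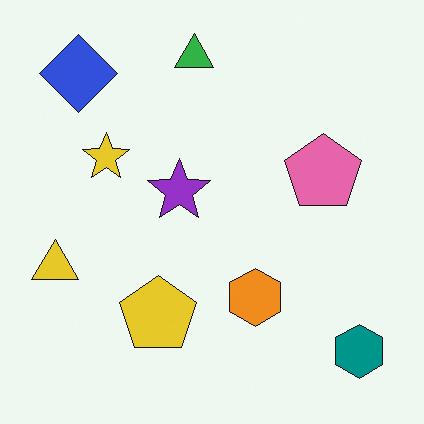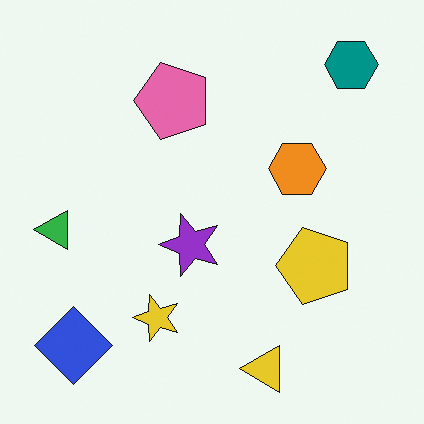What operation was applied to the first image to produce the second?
It was rotated 90° counter-clockwise.

The teal hexagon sits in the bottom-right of the first image and the top-right of the second — consistent with a whole-image 90° counter-clockwise rotation.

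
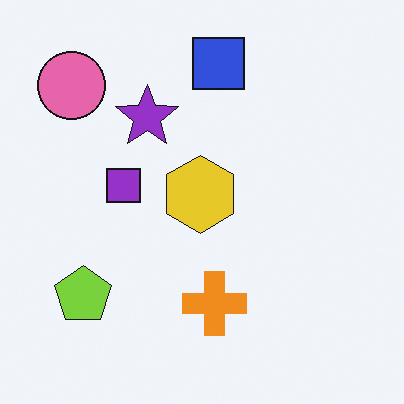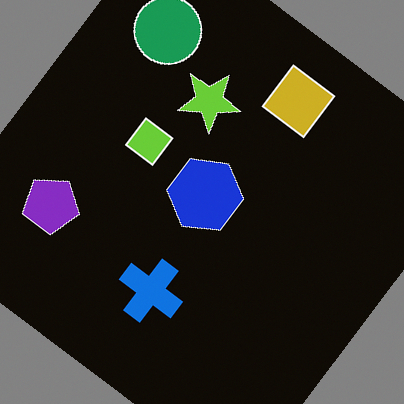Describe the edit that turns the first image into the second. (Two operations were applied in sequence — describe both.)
The second image is the first color-inverted (negative), then rotated clockwise by a large amount — several tens of degrees.

The light background has become dark and every shape's color is its complement — a photographic negative. Every shape is tilted by the same angle and the image corners show triangular fill wedges — a whole-image rotation by a non-right angle.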